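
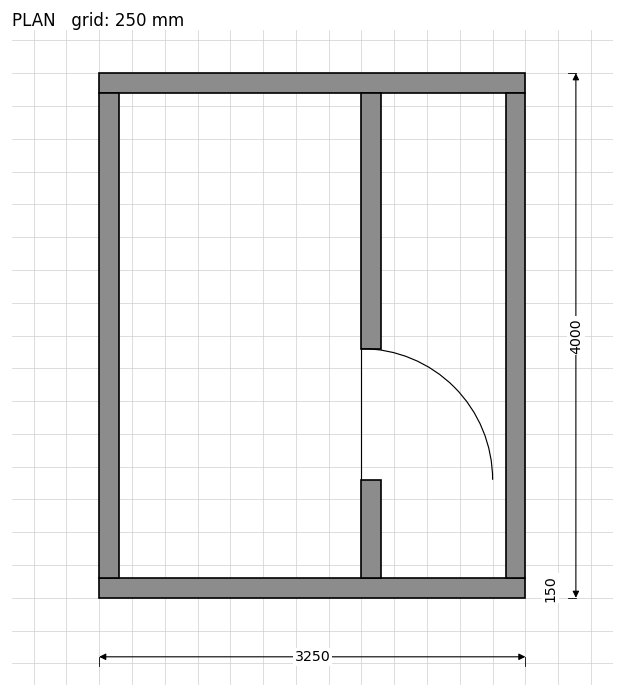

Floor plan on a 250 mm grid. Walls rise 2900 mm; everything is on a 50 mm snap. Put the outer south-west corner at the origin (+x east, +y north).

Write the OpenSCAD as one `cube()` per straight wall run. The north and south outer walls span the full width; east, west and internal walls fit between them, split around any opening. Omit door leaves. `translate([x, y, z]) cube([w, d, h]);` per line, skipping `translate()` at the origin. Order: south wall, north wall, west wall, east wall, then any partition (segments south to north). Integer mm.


cube([3250, 150, 2900]);
translate([0, 3850, 0]) cube([3250, 150, 2900]);
translate([0, 150, 0]) cube([150, 3700, 2900]);
translate([3100, 150, 0]) cube([150, 3700, 2900]);
translate([2000, 150, 0]) cube([150, 750, 2900]);
translate([2000, 1900, 0]) cube([150, 1950, 2900]);


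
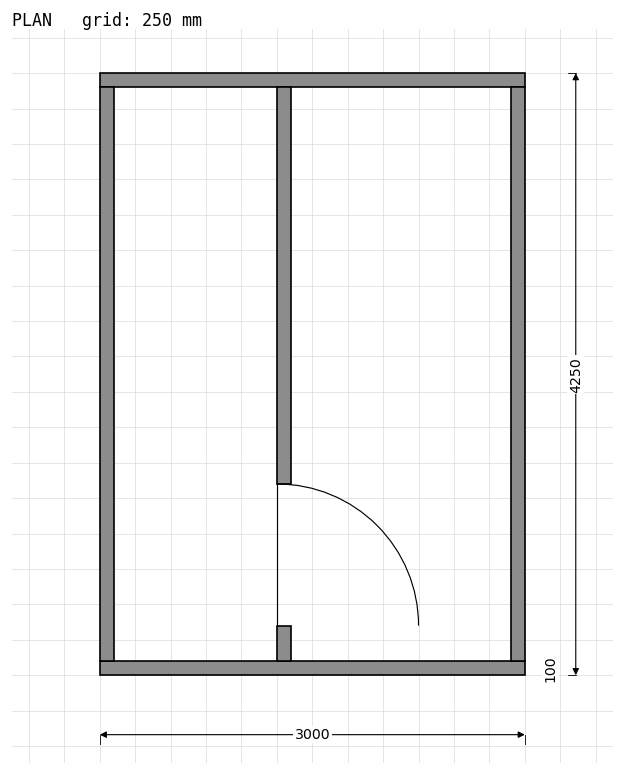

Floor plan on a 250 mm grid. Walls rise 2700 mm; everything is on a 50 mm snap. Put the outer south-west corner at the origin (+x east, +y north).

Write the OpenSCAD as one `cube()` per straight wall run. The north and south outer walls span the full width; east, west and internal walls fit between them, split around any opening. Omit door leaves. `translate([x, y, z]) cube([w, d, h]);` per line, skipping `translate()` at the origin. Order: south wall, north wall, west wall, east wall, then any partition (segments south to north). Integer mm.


cube([3000, 100, 2700]);
translate([0, 4150, 0]) cube([3000, 100, 2700]);
translate([0, 100, 0]) cube([100, 4050, 2700]);
translate([2900, 100, 0]) cube([100, 4050, 2700]);
translate([1250, 100, 0]) cube([100, 250, 2700]);
translate([1250, 1350, 0]) cube([100, 2800, 2700]);


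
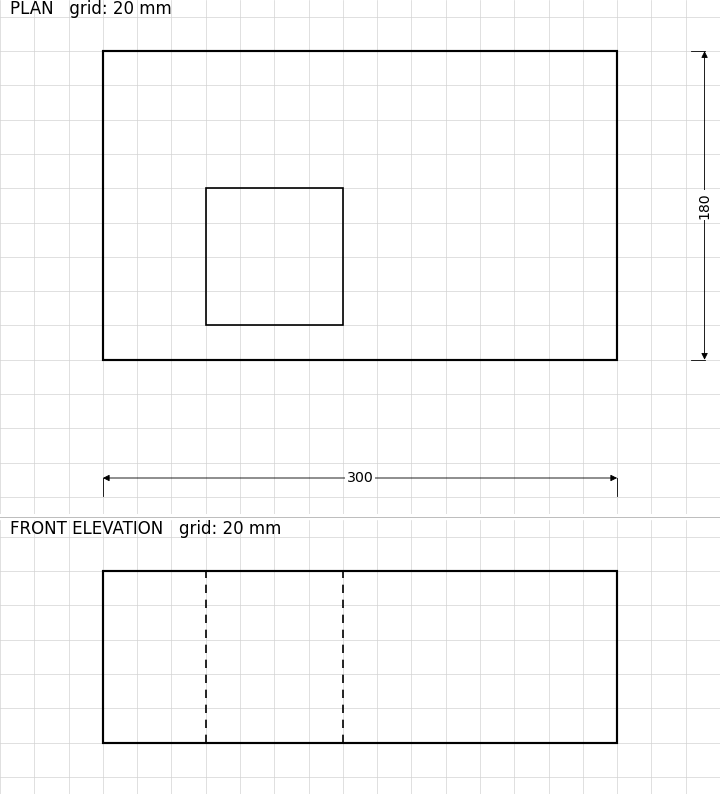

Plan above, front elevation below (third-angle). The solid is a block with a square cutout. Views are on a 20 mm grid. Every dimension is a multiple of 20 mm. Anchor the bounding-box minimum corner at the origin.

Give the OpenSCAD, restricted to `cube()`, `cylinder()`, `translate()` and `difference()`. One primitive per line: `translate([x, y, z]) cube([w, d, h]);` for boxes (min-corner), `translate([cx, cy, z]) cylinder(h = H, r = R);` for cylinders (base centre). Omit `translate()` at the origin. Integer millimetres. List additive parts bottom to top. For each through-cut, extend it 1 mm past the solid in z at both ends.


difference() {
  cube([300, 180, 100]);
  translate([60, 20, -1]) cube([80, 80, 102]);
}


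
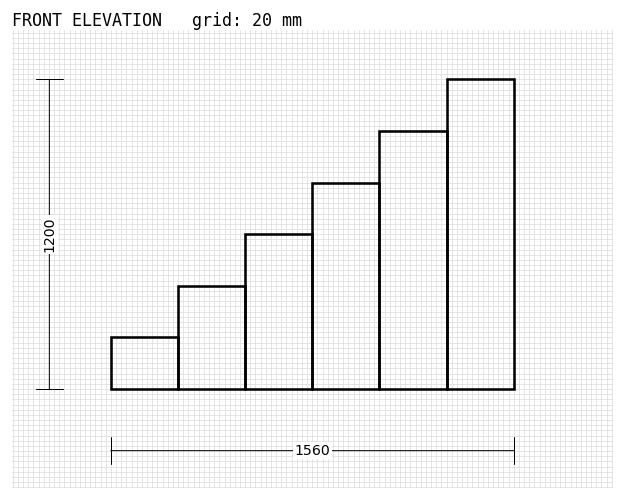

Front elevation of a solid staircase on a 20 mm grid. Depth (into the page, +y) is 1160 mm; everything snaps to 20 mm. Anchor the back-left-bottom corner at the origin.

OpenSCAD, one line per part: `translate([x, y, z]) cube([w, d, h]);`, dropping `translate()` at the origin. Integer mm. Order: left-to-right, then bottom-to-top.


cube([260, 1160, 200]);
translate([260, 0, 0]) cube([260, 1160, 400]);
translate([520, 0, 0]) cube([260, 1160, 600]);
translate([780, 0, 0]) cube([260, 1160, 800]);
translate([1040, 0, 0]) cube([260, 1160, 1000]);
translate([1300, 0, 0]) cube([260, 1160, 1200]);


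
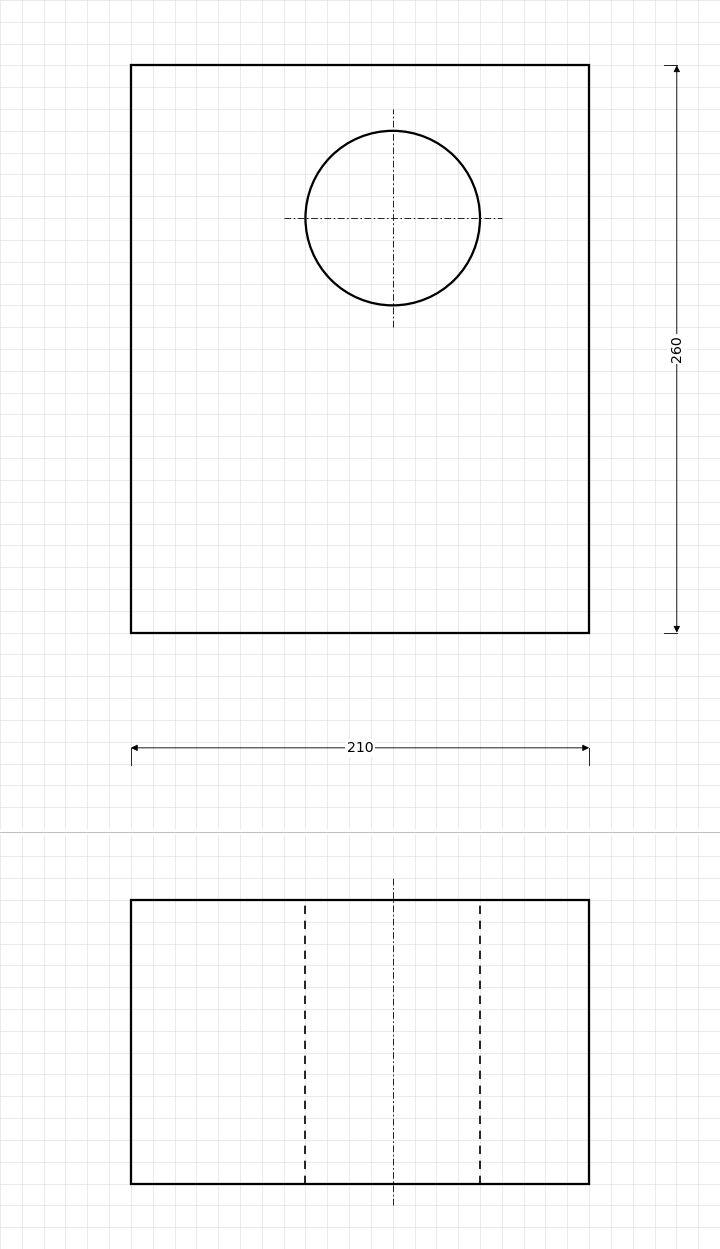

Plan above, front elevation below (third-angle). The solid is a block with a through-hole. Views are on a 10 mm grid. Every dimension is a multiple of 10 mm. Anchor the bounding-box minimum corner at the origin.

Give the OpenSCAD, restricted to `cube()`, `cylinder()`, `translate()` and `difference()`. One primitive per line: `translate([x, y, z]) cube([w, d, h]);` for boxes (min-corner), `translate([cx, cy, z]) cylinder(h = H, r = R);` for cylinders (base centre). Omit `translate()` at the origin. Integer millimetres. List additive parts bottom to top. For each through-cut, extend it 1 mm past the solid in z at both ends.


difference() {
  cube([210, 260, 130]);
  translate([120, 190, -1]) cylinder(h = 132, r = 40);
}


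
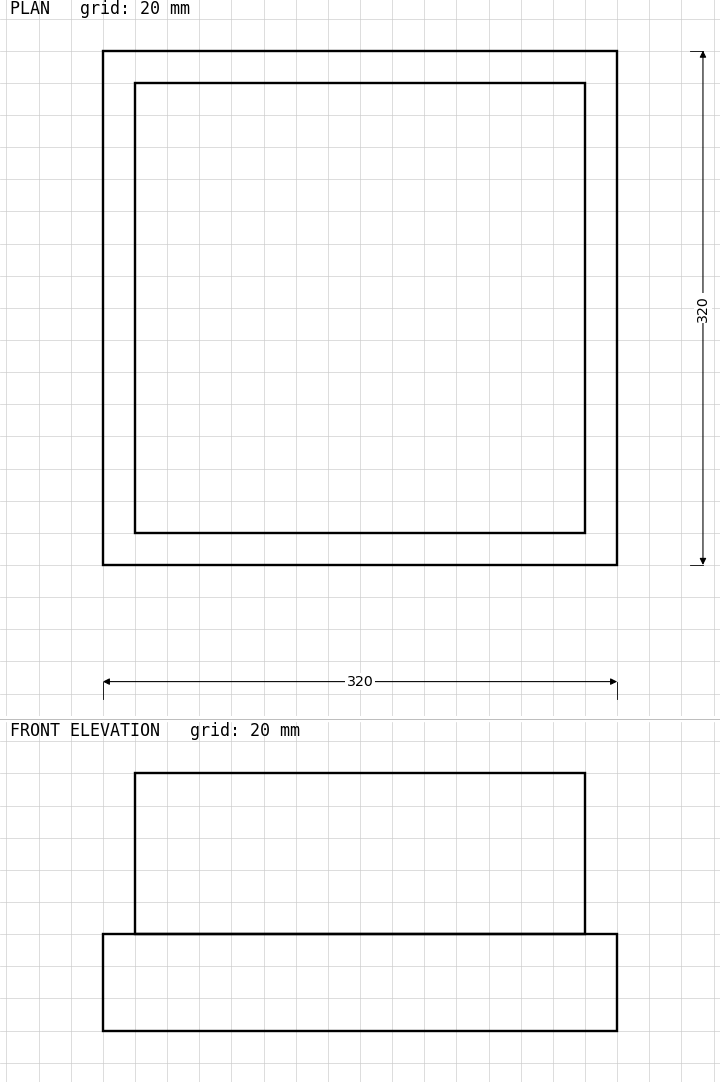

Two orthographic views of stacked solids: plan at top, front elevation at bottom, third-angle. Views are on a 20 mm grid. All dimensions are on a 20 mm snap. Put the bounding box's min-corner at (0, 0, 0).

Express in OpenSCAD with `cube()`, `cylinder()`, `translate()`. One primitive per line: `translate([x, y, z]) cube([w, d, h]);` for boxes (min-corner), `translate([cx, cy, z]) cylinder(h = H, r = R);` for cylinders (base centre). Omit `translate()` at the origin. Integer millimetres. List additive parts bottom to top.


cube([320, 320, 60]);
translate([20, 20, 60]) cube([280, 280, 100]);


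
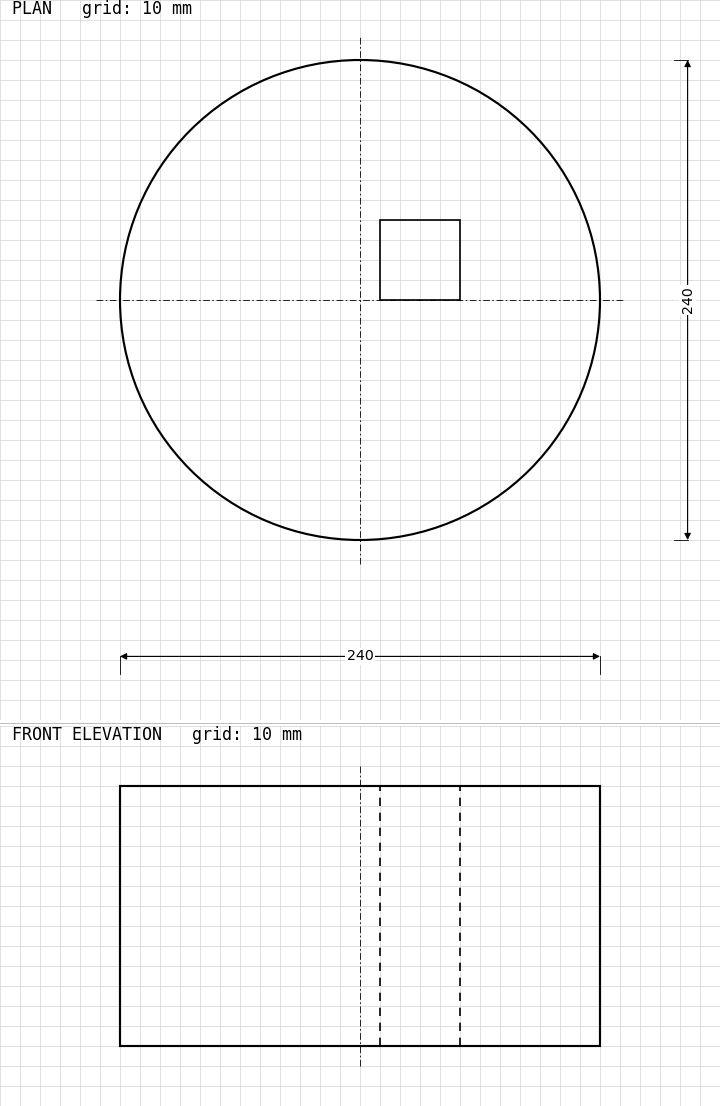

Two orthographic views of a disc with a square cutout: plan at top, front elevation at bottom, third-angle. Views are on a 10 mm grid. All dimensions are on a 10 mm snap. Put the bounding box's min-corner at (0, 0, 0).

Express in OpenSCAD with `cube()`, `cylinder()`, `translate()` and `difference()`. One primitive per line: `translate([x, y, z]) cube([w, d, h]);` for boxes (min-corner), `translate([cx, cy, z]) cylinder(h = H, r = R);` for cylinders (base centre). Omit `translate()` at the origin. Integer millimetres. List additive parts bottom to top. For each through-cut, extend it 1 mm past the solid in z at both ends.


difference() {
  translate([120, 120, 0]) cylinder(h = 130, r = 120);
  translate([130, 120, -1]) cube([40, 40, 132]);
}


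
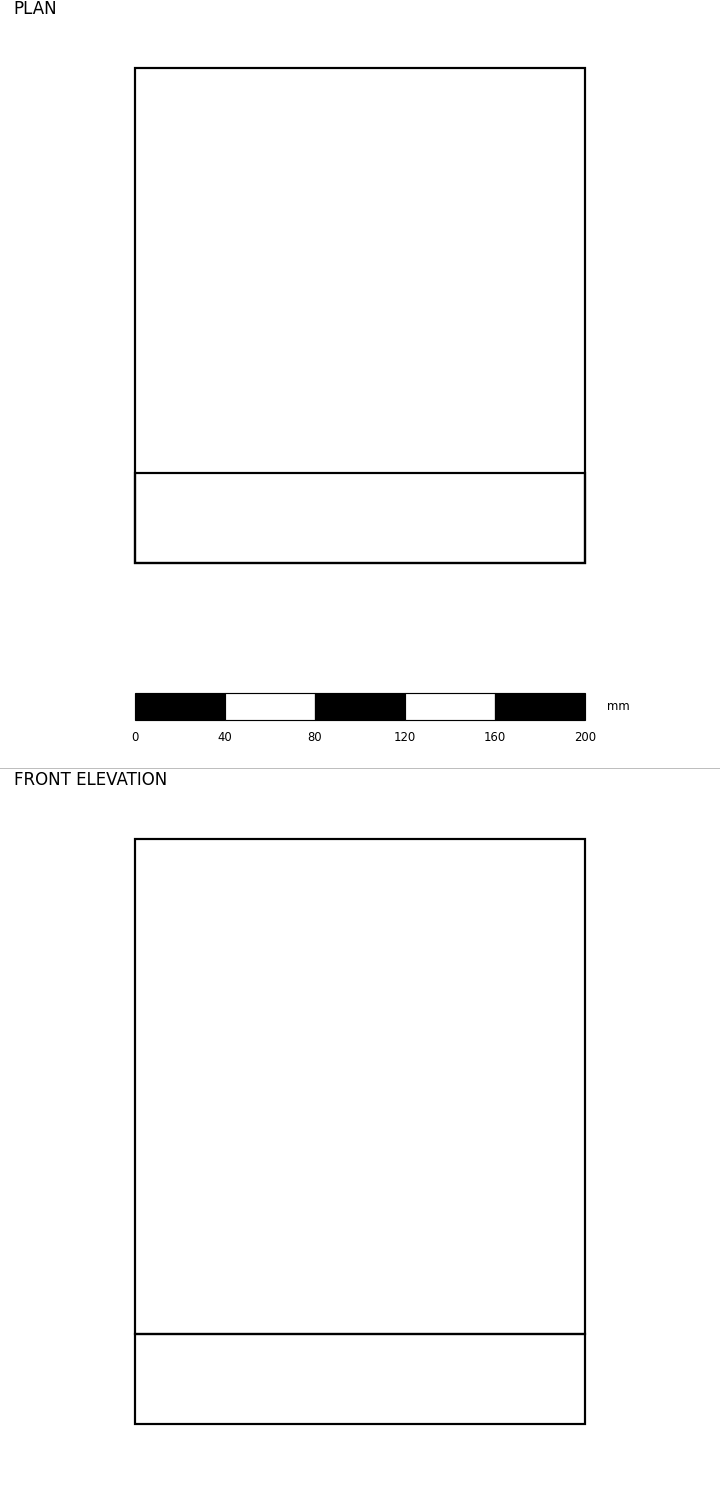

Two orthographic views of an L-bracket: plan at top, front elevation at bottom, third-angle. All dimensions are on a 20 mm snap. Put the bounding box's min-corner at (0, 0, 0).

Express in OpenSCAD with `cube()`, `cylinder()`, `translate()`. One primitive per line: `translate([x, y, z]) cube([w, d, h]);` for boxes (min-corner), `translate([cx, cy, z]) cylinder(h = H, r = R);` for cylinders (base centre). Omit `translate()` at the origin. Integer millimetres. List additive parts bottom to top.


cube([200, 220, 40]);
translate([0, 0, 40]) cube([200, 40, 220]);


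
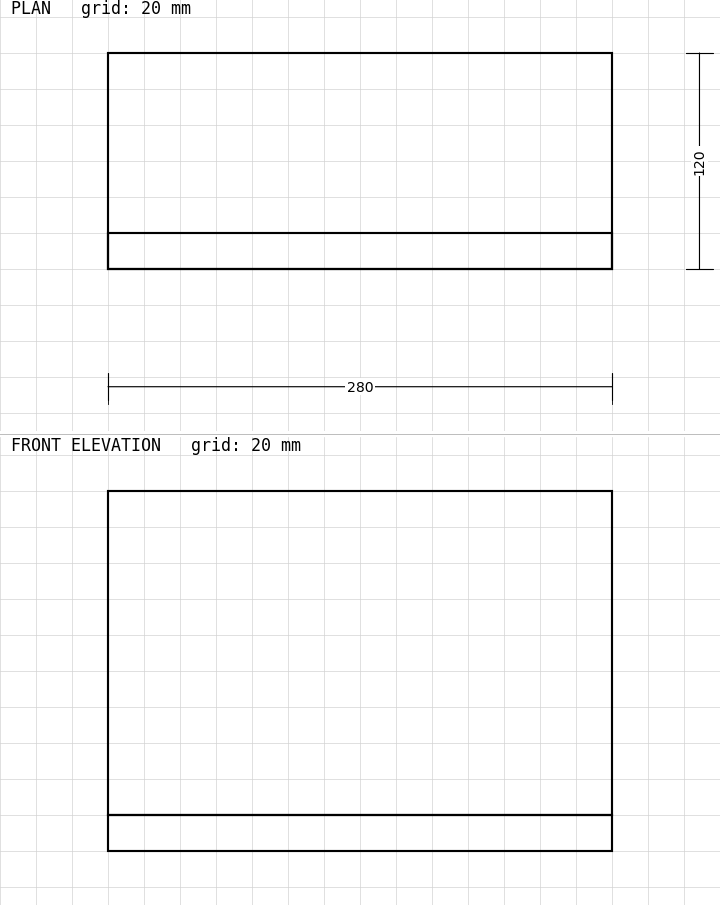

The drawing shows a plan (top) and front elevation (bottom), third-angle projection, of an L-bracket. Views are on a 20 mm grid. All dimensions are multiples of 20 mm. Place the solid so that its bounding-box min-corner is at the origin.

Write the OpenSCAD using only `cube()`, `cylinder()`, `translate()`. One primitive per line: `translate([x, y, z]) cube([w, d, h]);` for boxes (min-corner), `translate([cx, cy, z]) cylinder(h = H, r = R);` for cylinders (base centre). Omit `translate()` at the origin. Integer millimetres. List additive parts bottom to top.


cube([280, 120, 20]);
translate([0, 0, 20]) cube([280, 20, 180]);


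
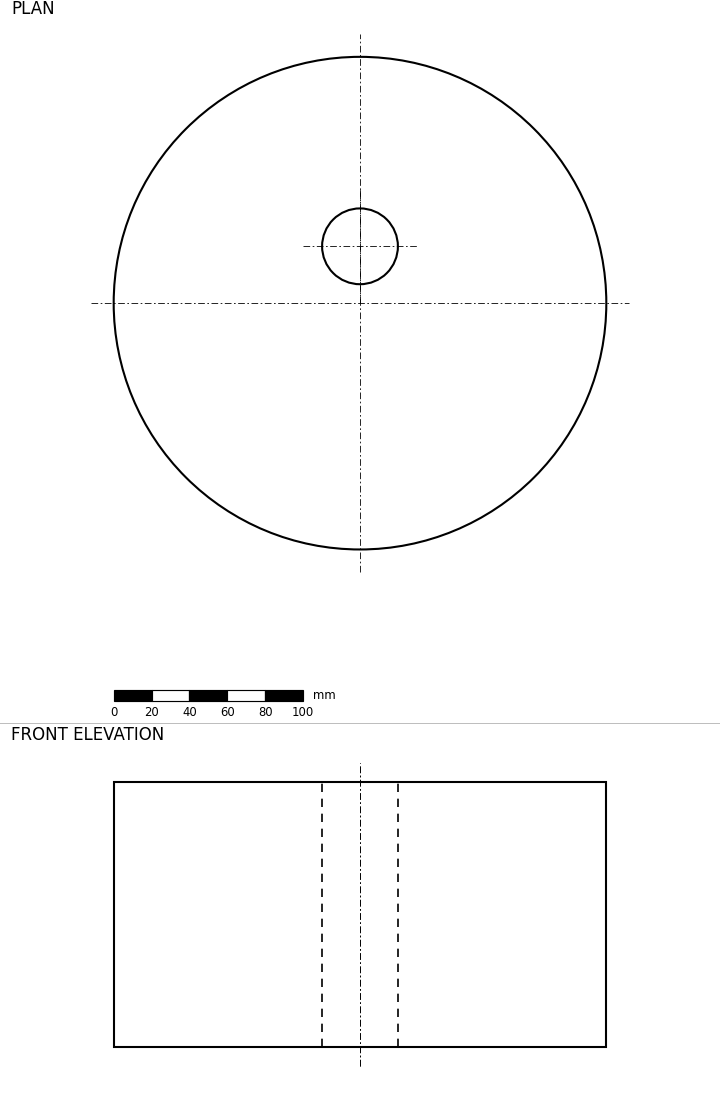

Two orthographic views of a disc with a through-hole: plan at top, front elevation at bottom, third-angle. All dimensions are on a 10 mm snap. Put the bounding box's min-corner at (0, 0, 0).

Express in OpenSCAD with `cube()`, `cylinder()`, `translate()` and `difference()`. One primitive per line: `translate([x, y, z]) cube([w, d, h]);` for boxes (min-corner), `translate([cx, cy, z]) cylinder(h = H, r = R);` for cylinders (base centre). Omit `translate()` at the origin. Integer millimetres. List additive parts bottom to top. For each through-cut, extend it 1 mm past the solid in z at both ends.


difference() {
  translate([130, 130, 0]) cylinder(h = 140, r = 130);
  translate([130, 160, -1]) cylinder(h = 142, r = 20);
}


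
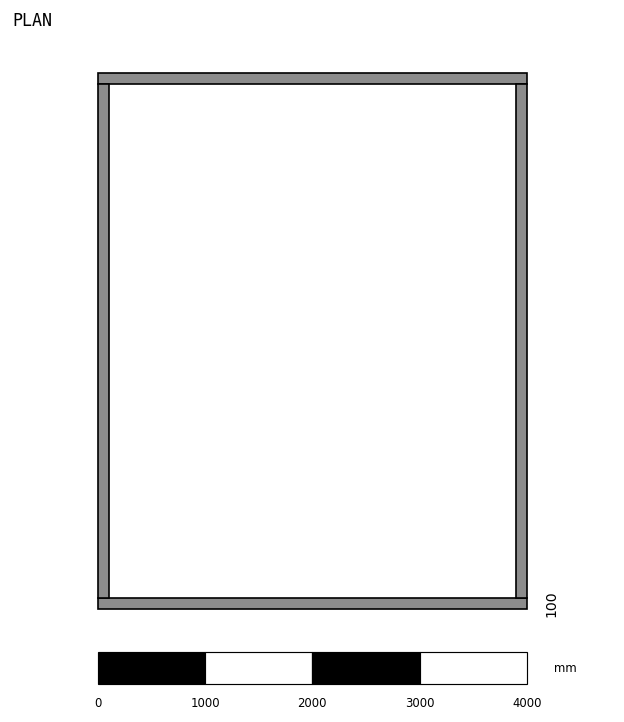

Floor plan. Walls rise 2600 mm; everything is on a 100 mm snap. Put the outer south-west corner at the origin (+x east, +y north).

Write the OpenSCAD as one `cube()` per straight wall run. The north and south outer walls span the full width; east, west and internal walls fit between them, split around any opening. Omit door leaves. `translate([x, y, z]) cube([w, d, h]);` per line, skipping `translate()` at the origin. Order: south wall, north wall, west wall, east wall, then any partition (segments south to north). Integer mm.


cube([4000, 100, 2600]);
translate([0, 4900, 0]) cube([4000, 100, 2600]);
translate([0, 100, 0]) cube([100, 4800, 2600]);
translate([3900, 100, 0]) cube([100, 4800, 2600]);


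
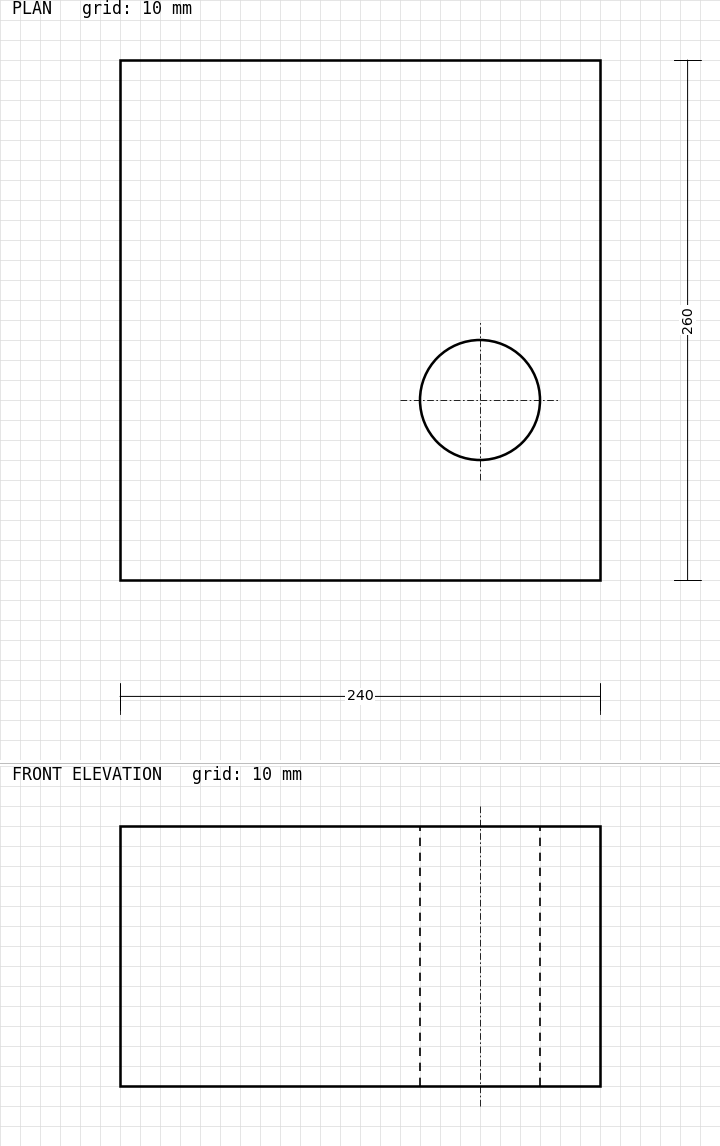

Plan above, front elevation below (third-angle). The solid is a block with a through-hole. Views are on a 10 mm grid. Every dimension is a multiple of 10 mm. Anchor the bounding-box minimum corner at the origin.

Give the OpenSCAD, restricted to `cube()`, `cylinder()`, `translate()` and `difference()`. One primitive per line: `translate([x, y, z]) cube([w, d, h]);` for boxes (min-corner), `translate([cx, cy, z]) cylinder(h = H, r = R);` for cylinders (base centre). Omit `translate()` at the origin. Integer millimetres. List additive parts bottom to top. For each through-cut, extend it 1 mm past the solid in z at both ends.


difference() {
  cube([240, 260, 130]);
  translate([180, 90, -1]) cylinder(h = 132, r = 30);
}


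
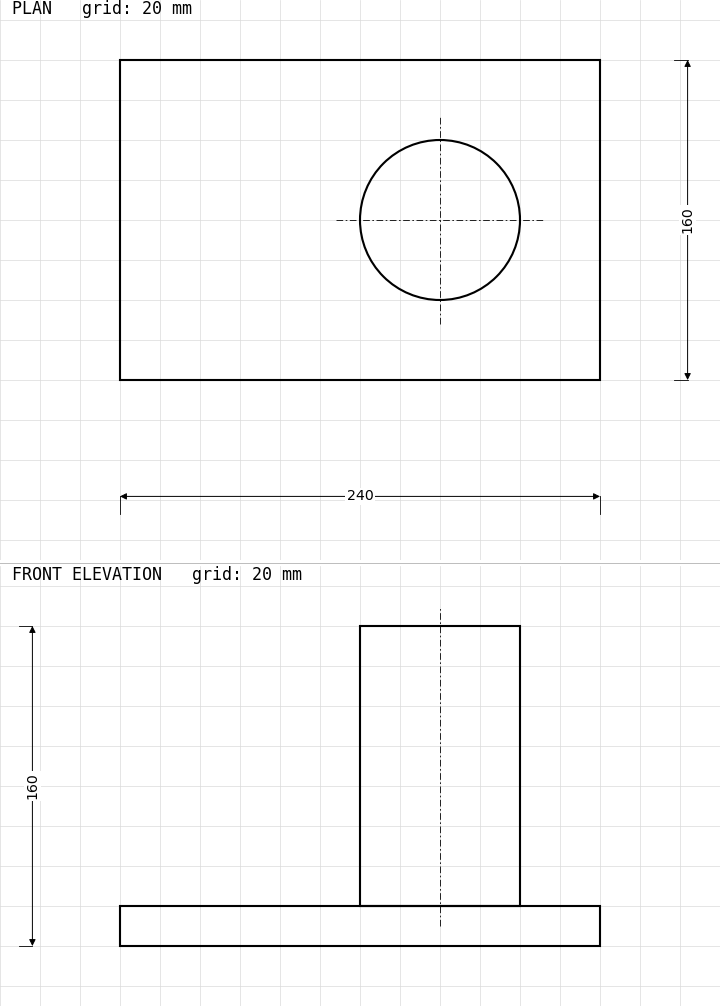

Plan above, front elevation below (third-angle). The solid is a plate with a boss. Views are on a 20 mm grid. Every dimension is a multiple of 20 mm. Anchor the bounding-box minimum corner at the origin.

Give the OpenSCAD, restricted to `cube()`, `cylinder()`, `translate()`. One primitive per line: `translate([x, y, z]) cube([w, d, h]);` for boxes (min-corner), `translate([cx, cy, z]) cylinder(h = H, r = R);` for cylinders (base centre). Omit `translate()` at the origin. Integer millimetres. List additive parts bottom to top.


cube([240, 160, 20]);
translate([160, 80, 20]) cylinder(h = 140, r = 40);


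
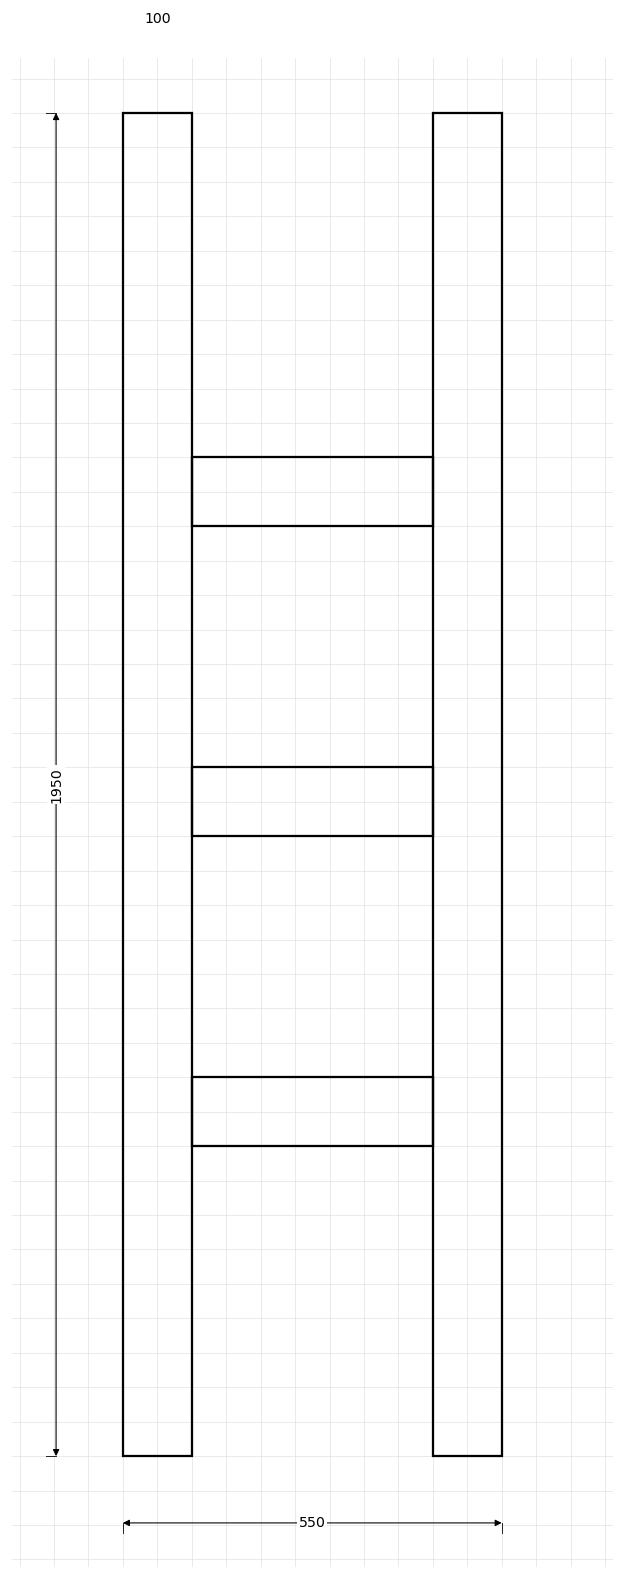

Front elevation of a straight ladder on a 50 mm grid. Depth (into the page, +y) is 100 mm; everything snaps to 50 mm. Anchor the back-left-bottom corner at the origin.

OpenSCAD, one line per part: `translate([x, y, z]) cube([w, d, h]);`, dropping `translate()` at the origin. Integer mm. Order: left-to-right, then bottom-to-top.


cube([100, 100, 1950]);
translate([100, 0, 450]) cube([350, 100, 100]);
translate([100, 0, 900]) cube([350, 100, 100]);
translate([100, 0, 1350]) cube([350, 100, 100]);
translate([450, 0, 0]) cube([100, 100, 1950]);


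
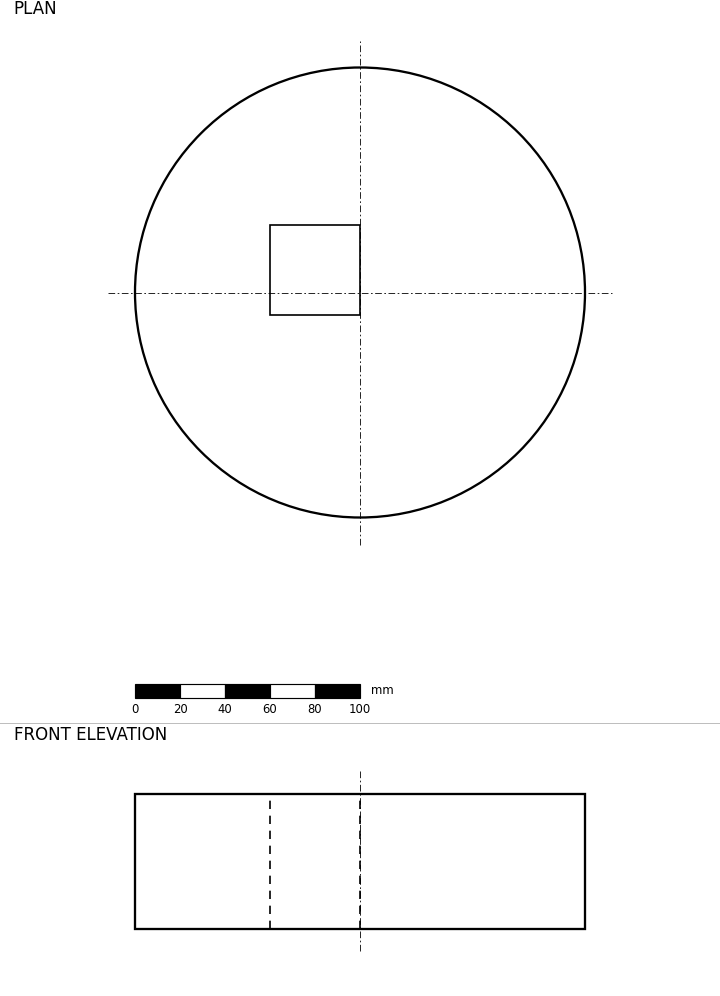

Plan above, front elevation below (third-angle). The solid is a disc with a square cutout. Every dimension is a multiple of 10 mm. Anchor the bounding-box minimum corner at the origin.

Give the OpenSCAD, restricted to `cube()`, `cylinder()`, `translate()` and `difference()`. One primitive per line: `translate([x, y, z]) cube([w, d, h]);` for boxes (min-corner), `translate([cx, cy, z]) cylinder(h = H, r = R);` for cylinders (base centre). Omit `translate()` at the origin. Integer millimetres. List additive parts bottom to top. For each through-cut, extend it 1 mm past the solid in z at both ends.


difference() {
  translate([100, 100, 0]) cylinder(h = 60, r = 100);
  translate([60, 90, -1]) cube([40, 40, 62]);
}


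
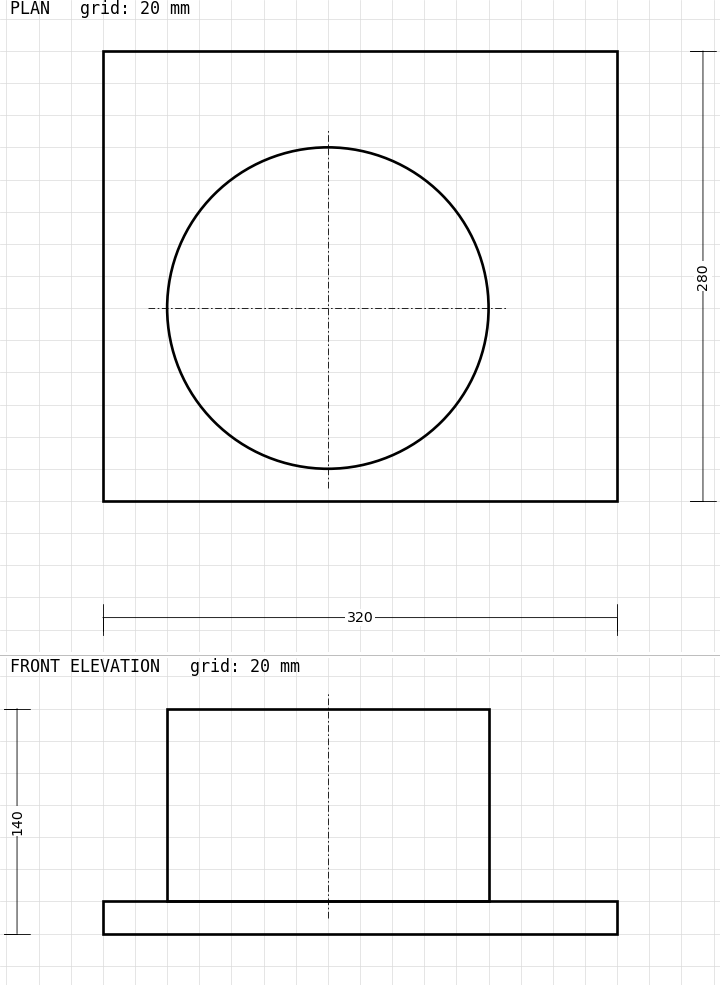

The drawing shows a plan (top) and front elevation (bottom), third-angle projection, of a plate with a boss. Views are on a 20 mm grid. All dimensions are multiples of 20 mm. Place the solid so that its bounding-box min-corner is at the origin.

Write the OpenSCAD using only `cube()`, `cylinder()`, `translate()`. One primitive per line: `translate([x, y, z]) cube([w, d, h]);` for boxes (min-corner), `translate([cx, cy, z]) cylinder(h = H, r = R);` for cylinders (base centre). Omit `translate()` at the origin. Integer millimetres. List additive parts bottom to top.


cube([320, 280, 20]);
translate([140, 120, 20]) cylinder(h = 120, r = 100);


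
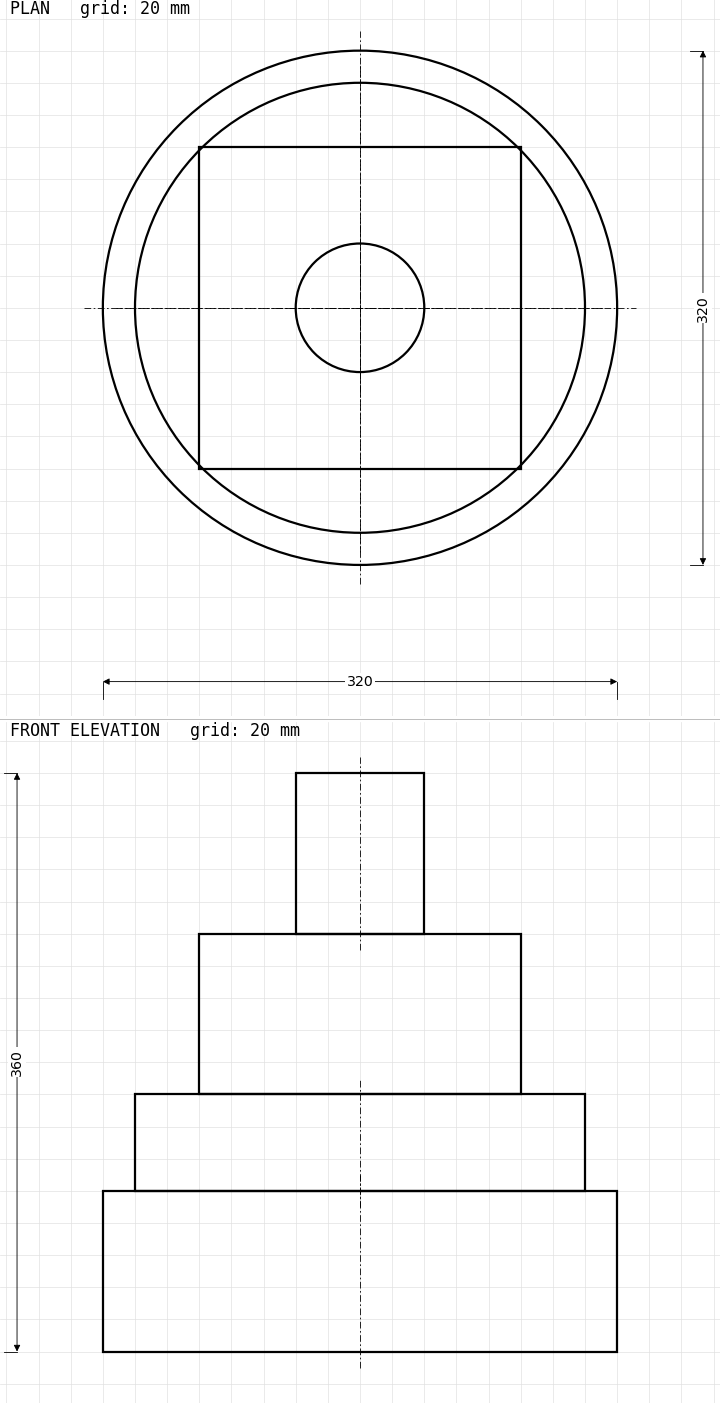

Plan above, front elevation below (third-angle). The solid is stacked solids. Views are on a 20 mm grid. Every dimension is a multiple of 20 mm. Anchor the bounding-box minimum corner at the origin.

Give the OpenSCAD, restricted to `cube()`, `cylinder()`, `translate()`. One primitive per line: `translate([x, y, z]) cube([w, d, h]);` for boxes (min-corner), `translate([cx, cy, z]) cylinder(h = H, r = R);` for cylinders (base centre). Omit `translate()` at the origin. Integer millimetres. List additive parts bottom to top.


translate([160, 160, 0]) cylinder(h = 100, r = 160);
translate([160, 160, 100]) cylinder(h = 60, r = 140);
translate([60, 60, 160]) cube([200, 200, 100]);
translate([160, 160, 260]) cylinder(h = 100, r = 40);


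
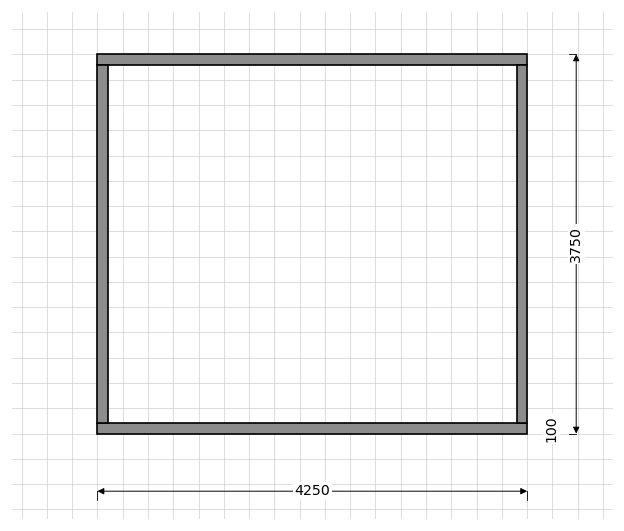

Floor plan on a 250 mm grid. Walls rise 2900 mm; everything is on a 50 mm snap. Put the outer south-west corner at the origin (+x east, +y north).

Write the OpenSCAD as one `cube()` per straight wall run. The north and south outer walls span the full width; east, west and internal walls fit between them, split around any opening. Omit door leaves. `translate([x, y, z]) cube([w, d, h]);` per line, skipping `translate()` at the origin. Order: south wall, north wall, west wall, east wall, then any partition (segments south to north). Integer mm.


cube([4250, 100, 2900]);
translate([0, 3650, 0]) cube([4250, 100, 2900]);
translate([0, 100, 0]) cube([100, 3550, 2900]);
translate([4150, 100, 0]) cube([100, 3550, 2900]);


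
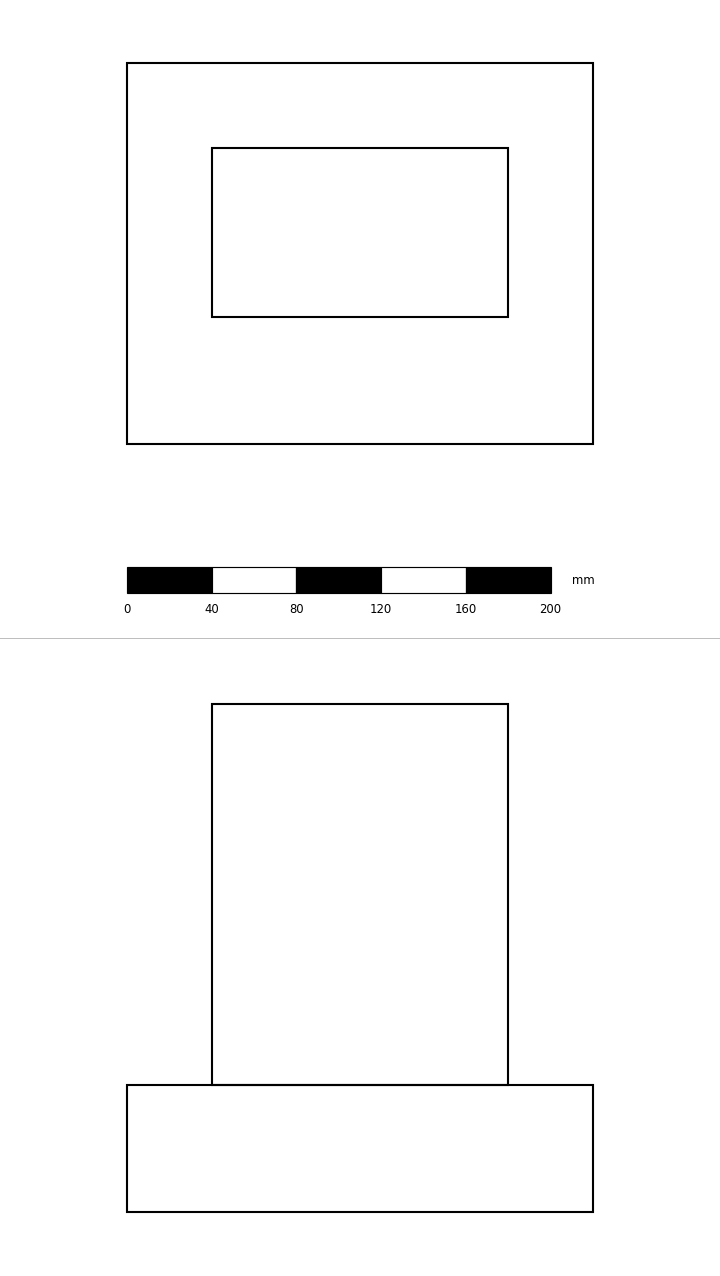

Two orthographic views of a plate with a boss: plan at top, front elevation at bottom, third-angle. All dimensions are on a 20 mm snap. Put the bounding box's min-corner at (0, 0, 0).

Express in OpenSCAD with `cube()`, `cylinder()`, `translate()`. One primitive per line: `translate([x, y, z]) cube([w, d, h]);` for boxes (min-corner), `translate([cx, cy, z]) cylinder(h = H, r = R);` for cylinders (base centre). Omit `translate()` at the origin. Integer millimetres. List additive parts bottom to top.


cube([220, 180, 60]);
translate([40, 60, 60]) cube([140, 80, 180]);


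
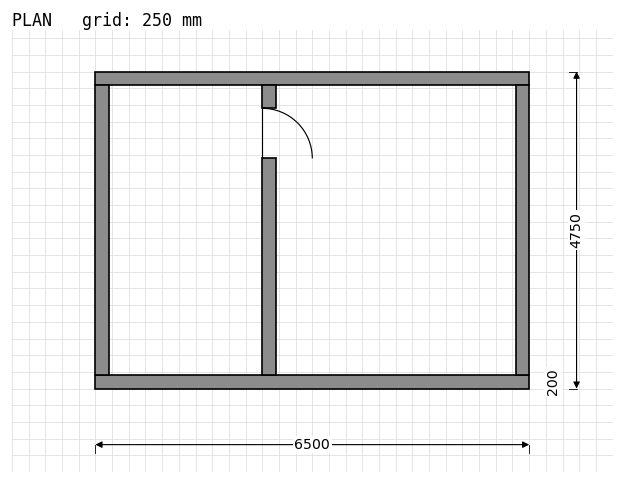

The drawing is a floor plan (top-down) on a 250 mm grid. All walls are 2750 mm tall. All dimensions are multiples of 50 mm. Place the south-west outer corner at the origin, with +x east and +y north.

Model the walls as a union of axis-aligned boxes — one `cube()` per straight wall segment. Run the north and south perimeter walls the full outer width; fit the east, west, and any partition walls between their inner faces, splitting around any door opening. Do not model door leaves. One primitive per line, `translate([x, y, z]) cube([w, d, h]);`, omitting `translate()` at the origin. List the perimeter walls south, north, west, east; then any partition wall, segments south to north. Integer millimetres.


cube([6500, 200, 2750]);
translate([0, 4550, 0]) cube([6500, 200, 2750]);
translate([0, 200, 0]) cube([200, 4350, 2750]);
translate([6300, 200, 0]) cube([200, 4350, 2750]);
translate([2500, 200, 0]) cube([200, 3250, 2750]);
translate([2500, 4200, 0]) cube([200, 350, 2750]);


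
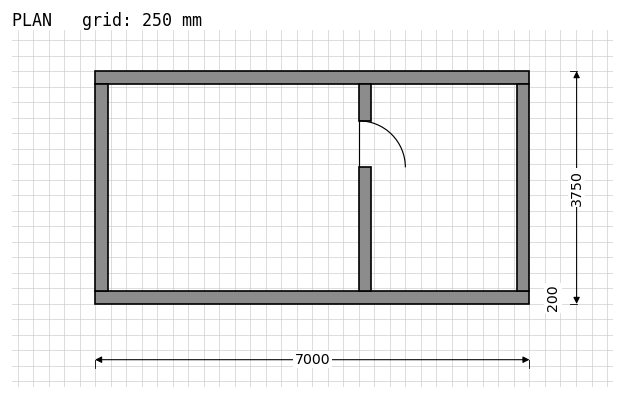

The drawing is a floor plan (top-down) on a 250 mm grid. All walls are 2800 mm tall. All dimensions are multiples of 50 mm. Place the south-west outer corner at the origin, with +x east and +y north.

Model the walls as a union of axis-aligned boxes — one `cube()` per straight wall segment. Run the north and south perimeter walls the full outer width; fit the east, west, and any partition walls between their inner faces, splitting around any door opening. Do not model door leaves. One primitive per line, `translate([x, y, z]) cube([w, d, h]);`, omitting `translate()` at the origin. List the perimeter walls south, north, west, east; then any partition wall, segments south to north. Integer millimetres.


cube([7000, 200, 2800]);
translate([0, 3550, 0]) cube([7000, 200, 2800]);
translate([0, 200, 0]) cube([200, 3350, 2800]);
translate([6800, 200, 0]) cube([200, 3350, 2800]);
translate([4250, 200, 0]) cube([200, 2000, 2800]);
translate([4250, 2950, 0]) cube([200, 600, 2800]);


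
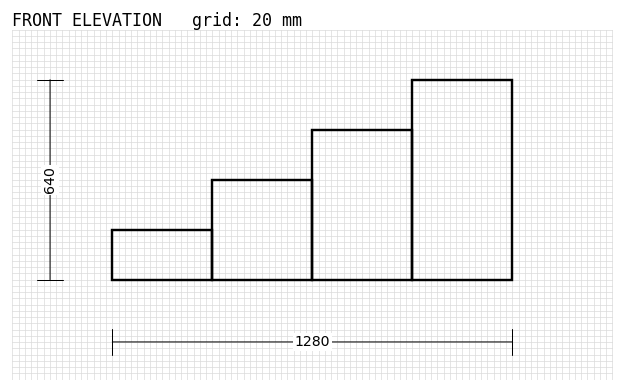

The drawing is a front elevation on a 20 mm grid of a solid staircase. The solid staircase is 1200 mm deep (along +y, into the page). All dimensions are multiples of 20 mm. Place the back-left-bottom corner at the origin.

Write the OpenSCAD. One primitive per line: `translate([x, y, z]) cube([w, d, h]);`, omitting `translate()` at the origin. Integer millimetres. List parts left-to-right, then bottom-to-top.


cube([320, 1200, 160]);
translate([320, 0, 0]) cube([320, 1200, 320]);
translate([640, 0, 0]) cube([320, 1200, 480]);
translate([960, 0, 0]) cube([320, 1200, 640]);


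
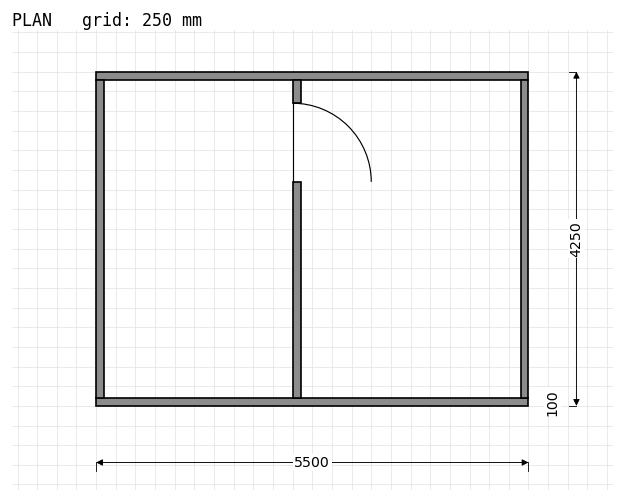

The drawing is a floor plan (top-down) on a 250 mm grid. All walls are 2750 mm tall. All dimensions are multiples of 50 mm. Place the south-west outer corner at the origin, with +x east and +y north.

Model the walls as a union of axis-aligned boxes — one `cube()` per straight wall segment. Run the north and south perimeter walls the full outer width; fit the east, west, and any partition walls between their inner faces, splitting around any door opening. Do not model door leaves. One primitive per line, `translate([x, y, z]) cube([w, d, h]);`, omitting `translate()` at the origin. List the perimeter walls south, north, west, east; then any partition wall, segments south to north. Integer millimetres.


cube([5500, 100, 2750]);
translate([0, 4150, 0]) cube([5500, 100, 2750]);
translate([0, 100, 0]) cube([100, 4050, 2750]);
translate([5400, 100, 0]) cube([100, 4050, 2750]);
translate([2500, 100, 0]) cube([100, 2750, 2750]);
translate([2500, 3850, 0]) cube([100, 300, 2750]);


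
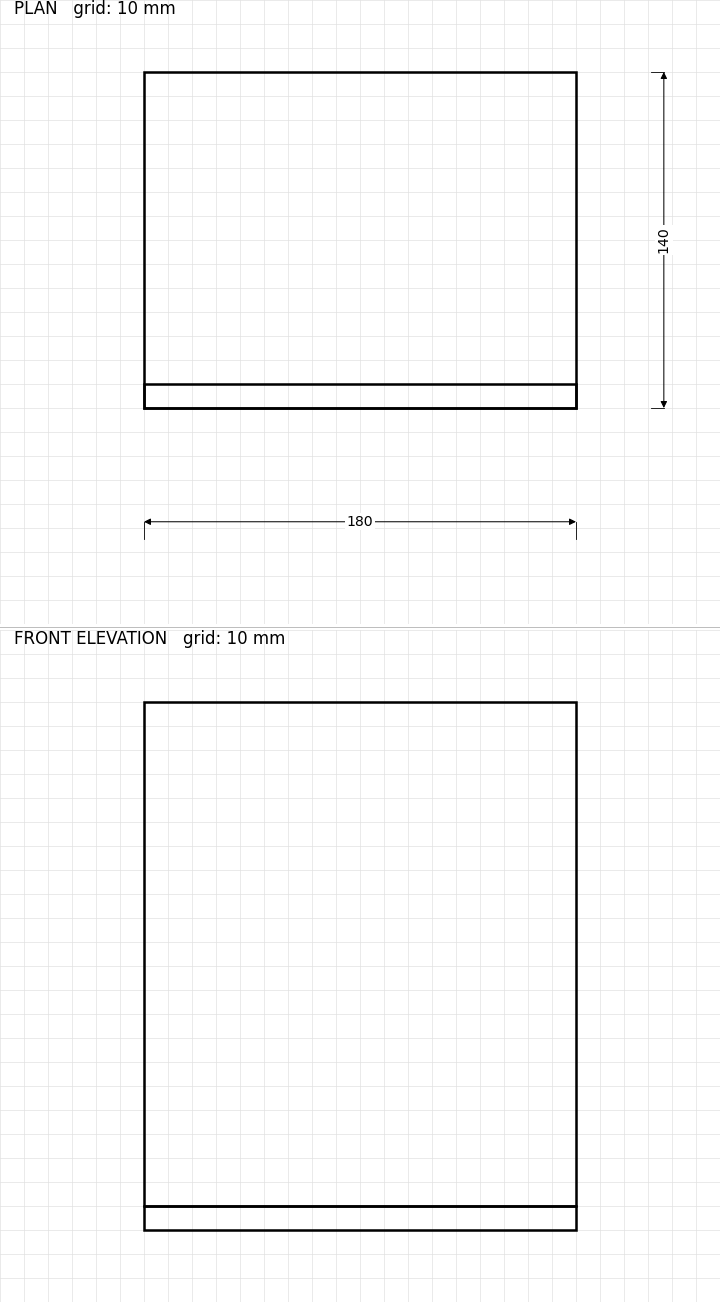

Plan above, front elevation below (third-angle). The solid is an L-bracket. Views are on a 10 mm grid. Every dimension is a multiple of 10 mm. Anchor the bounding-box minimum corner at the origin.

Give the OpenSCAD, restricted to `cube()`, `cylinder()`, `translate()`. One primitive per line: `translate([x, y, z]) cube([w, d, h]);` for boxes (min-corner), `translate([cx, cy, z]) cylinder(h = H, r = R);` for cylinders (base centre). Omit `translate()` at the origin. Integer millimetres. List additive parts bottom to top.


cube([180, 140, 10]);
translate([0, 0, 10]) cube([180, 10, 210]);


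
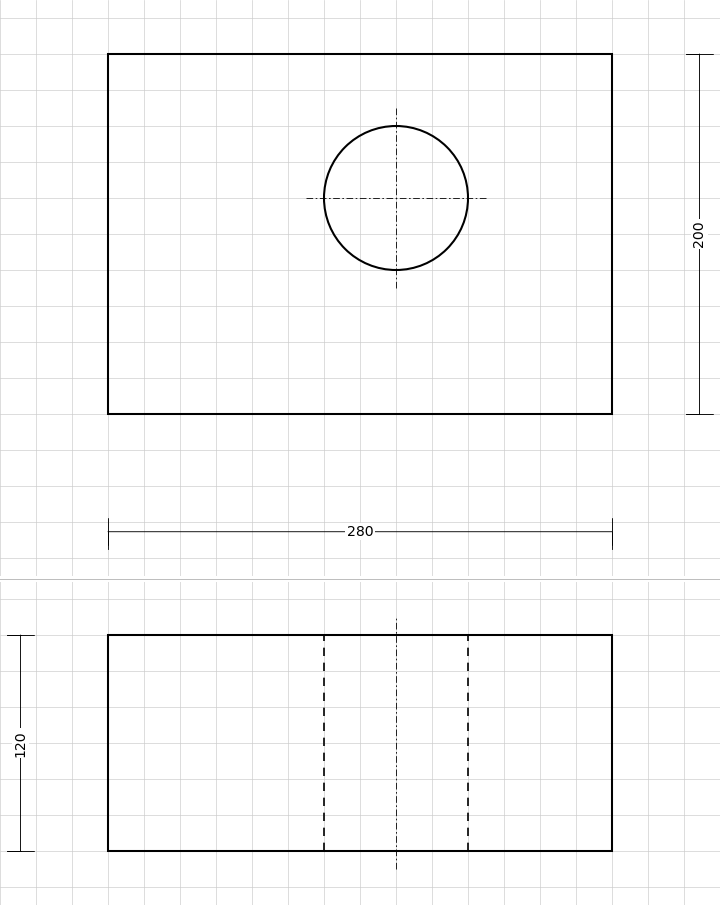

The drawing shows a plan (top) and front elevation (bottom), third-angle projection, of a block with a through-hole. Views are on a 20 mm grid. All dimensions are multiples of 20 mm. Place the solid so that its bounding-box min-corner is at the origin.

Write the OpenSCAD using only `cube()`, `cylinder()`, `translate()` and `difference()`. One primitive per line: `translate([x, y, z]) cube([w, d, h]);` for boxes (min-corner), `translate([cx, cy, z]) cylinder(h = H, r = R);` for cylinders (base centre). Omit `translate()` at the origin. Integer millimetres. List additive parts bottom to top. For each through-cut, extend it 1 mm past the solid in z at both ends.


difference() {
  cube([280, 200, 120]);
  translate([160, 120, -1]) cylinder(h = 122, r = 40);
}


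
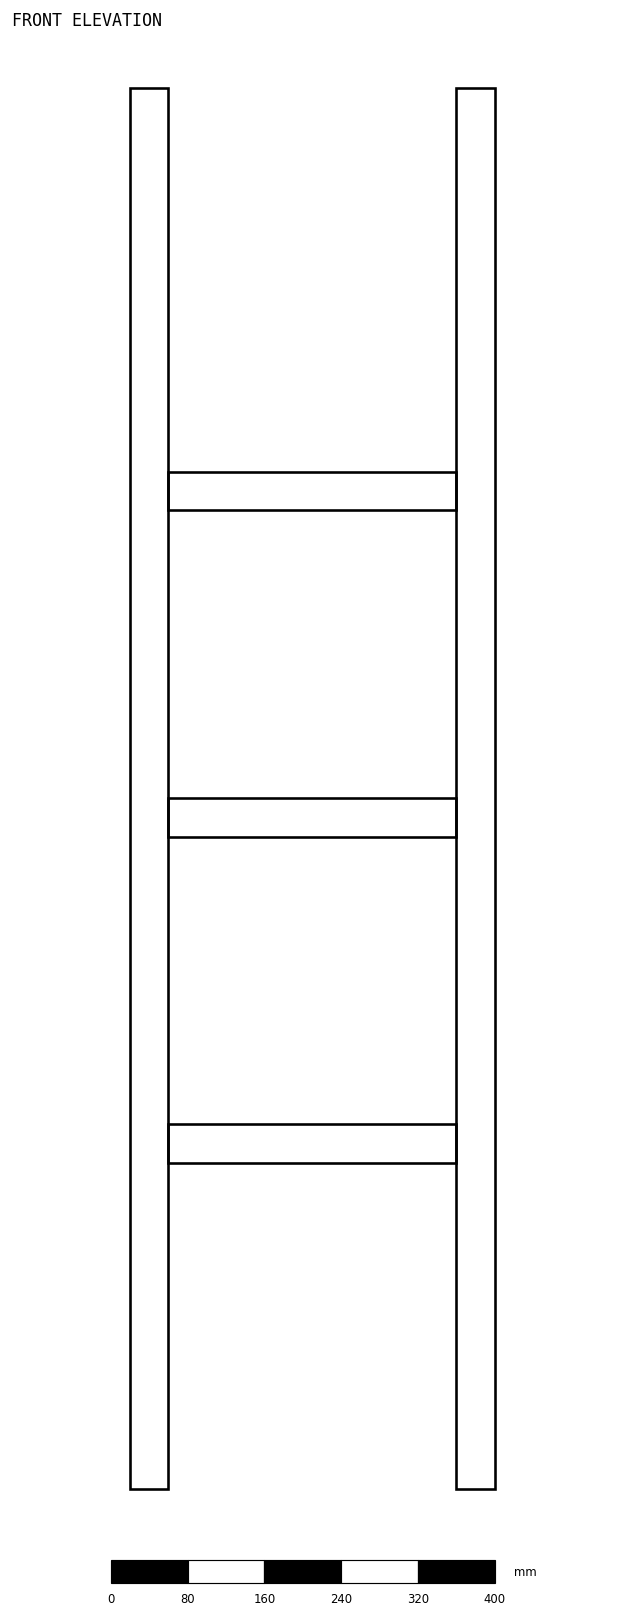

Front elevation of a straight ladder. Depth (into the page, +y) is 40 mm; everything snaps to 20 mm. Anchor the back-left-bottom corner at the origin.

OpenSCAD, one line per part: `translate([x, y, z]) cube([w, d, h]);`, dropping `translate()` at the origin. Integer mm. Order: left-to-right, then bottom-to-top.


cube([40, 40, 1460]);
translate([40, 0, 340]) cube([300, 40, 40]);
translate([40, 0, 680]) cube([300, 40, 40]);
translate([40, 0, 1020]) cube([300, 40, 40]);
translate([340, 0, 0]) cube([40, 40, 1460]);


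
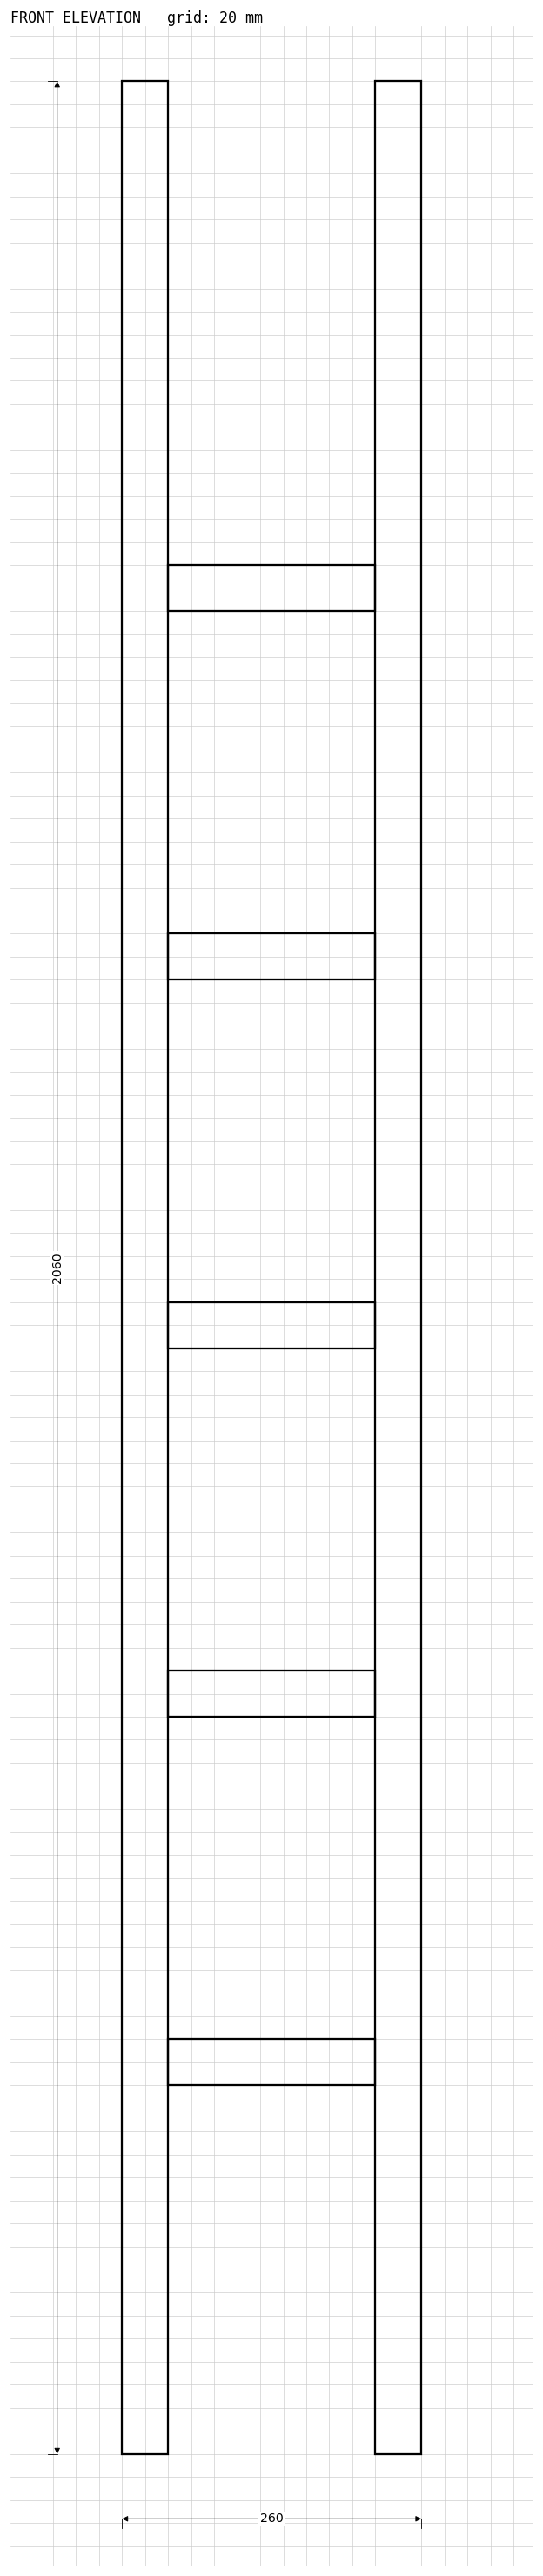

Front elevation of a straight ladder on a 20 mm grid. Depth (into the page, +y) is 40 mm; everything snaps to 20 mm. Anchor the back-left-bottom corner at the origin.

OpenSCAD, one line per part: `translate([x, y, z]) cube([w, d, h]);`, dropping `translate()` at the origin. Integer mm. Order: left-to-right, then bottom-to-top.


cube([40, 40, 2060]);
translate([40, 0, 320]) cube([180, 40, 40]);
translate([40, 0, 640]) cube([180, 40, 40]);
translate([40, 0, 960]) cube([180, 40, 40]);
translate([40, 0, 1280]) cube([180, 40, 40]);
translate([40, 0, 1600]) cube([180, 40, 40]);
translate([220, 0, 0]) cube([40, 40, 2060]);


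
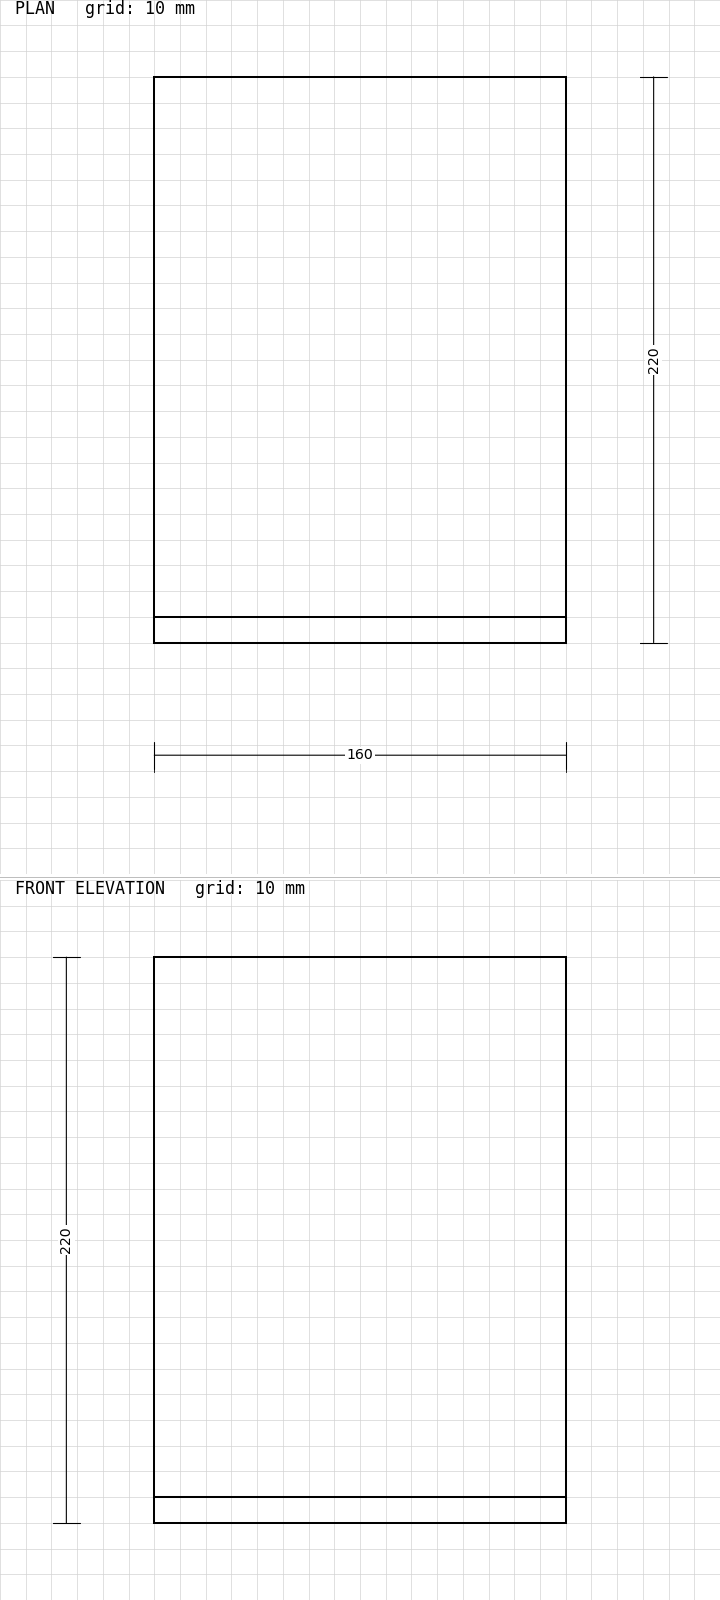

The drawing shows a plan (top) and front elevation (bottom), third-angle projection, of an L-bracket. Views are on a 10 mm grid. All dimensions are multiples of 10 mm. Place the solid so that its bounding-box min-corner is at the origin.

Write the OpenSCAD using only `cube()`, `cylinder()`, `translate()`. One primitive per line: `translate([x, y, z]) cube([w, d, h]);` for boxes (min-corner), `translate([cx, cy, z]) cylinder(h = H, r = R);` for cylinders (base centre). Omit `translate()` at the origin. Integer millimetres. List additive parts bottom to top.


cube([160, 220, 10]);
translate([0, 0, 10]) cube([160, 10, 210]);


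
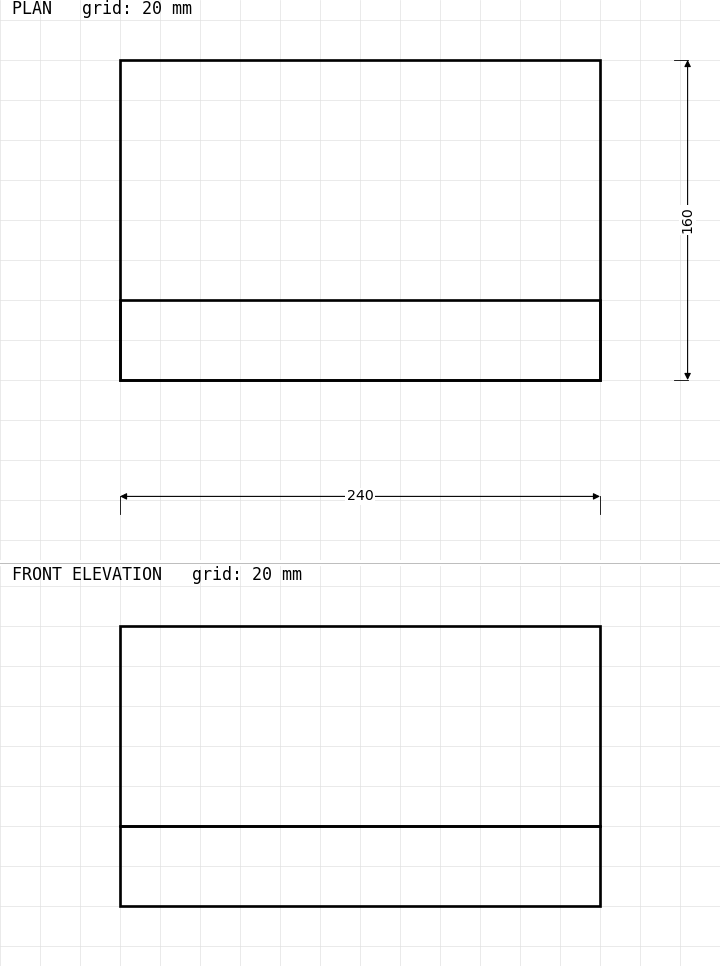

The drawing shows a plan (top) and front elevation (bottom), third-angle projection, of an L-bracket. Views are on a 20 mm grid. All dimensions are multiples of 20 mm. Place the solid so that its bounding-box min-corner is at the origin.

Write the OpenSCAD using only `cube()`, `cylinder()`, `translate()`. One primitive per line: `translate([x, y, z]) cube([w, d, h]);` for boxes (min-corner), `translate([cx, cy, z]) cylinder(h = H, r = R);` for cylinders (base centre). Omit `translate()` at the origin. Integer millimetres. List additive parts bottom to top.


cube([240, 160, 40]);
translate([0, 0, 40]) cube([240, 40, 100]);


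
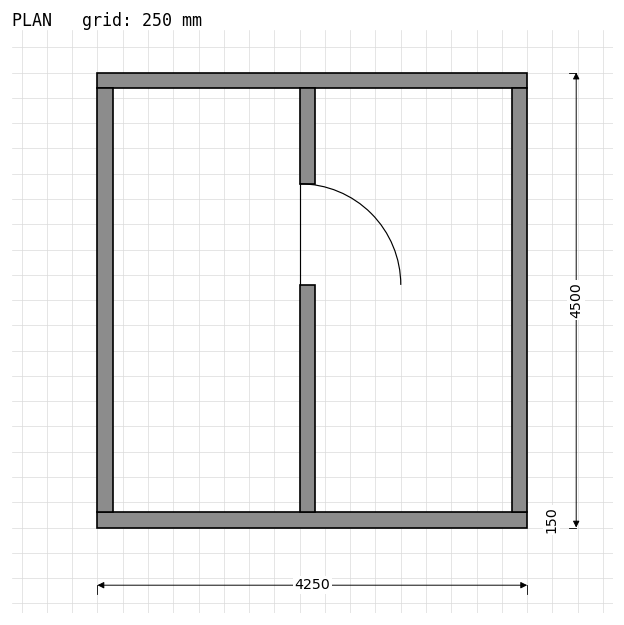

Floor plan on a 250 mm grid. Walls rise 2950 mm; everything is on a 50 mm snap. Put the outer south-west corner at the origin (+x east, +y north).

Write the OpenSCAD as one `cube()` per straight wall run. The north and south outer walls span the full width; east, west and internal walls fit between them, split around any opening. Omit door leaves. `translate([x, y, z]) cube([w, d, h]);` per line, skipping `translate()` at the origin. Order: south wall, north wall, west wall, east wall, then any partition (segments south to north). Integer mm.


cube([4250, 150, 2950]);
translate([0, 4350, 0]) cube([4250, 150, 2950]);
translate([0, 150, 0]) cube([150, 4200, 2950]);
translate([4100, 150, 0]) cube([150, 4200, 2950]);
translate([2000, 150, 0]) cube([150, 2250, 2950]);
translate([2000, 3400, 0]) cube([150, 950, 2950]);


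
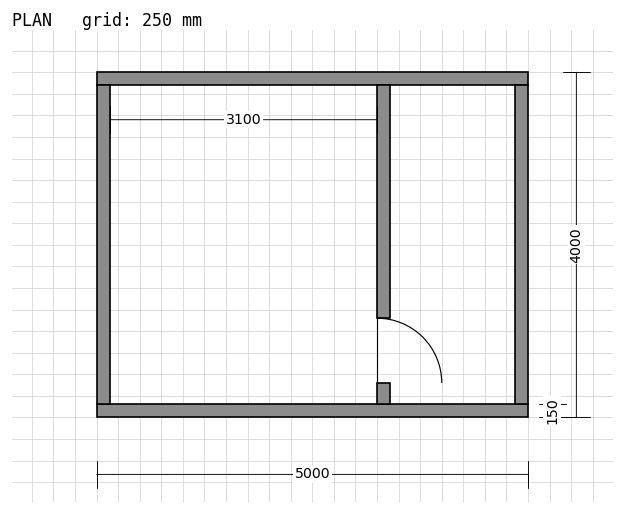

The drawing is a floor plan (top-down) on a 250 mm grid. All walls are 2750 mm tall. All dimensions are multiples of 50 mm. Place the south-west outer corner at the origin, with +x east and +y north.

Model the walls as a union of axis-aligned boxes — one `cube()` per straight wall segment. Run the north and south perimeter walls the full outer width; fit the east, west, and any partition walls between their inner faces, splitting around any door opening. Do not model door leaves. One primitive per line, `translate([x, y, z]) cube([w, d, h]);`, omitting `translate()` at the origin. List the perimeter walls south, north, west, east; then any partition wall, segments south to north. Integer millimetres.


cube([5000, 150, 2750]);
translate([0, 3850, 0]) cube([5000, 150, 2750]);
translate([0, 150, 0]) cube([150, 3700, 2750]);
translate([4850, 150, 0]) cube([150, 3700, 2750]);
translate([3250, 150, 0]) cube([150, 250, 2750]);
translate([3250, 1150, 0]) cube([150, 2700, 2750]);


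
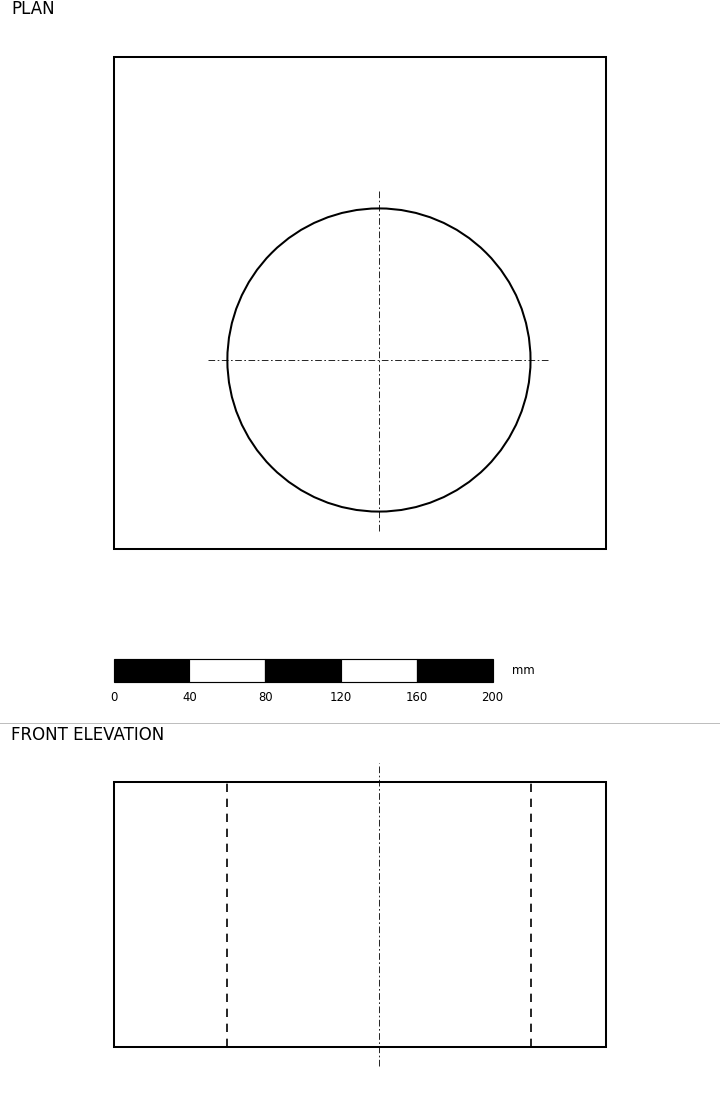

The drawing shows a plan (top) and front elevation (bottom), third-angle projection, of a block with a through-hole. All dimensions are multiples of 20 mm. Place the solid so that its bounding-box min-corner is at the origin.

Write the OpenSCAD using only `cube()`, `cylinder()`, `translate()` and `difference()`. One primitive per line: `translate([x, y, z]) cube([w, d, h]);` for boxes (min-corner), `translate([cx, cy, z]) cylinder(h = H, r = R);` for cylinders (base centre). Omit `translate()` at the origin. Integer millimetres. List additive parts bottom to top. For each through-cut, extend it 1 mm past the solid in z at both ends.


difference() {
  cube([260, 260, 140]);
  translate([140, 100, -1]) cylinder(h = 142, r = 80);
}


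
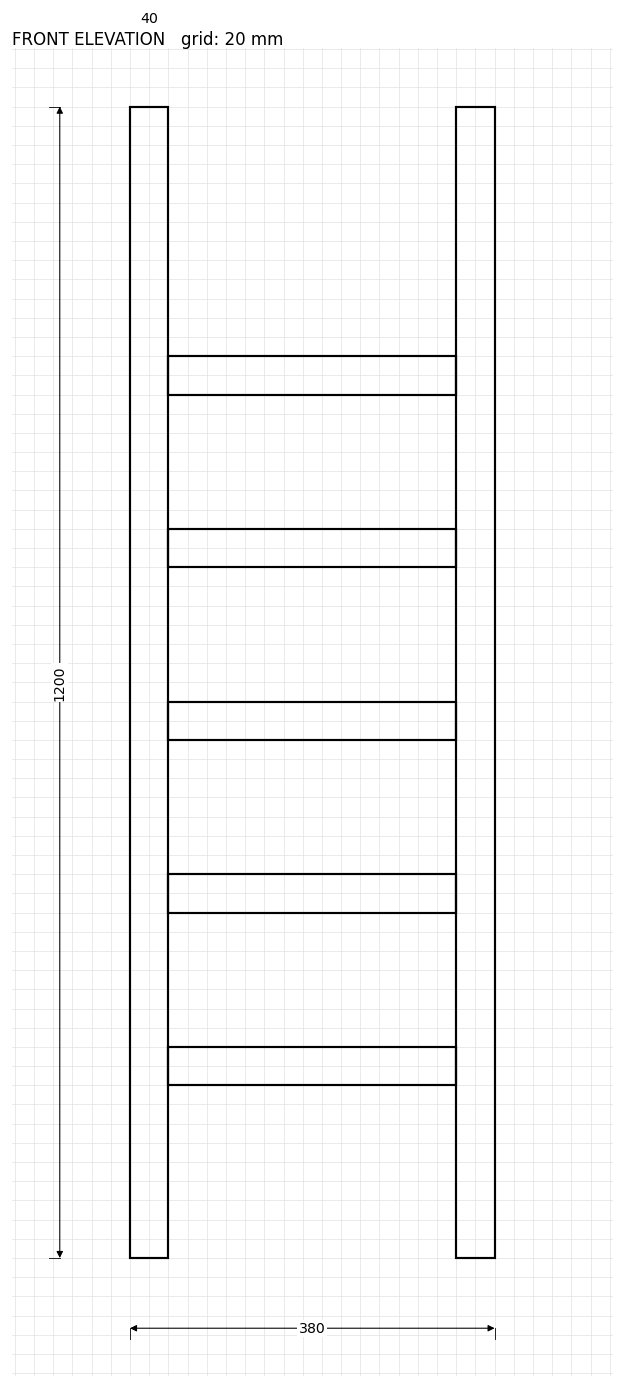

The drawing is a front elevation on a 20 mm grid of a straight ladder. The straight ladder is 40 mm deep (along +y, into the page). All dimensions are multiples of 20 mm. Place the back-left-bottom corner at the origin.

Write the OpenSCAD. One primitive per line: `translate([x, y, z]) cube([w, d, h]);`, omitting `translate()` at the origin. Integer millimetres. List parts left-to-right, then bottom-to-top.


cube([40, 40, 1200]);
translate([40, 0, 180]) cube([300, 40, 40]);
translate([40, 0, 360]) cube([300, 40, 40]);
translate([40, 0, 540]) cube([300, 40, 40]);
translate([40, 0, 720]) cube([300, 40, 40]);
translate([40, 0, 900]) cube([300, 40, 40]);
translate([340, 0, 0]) cube([40, 40, 1200]);
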